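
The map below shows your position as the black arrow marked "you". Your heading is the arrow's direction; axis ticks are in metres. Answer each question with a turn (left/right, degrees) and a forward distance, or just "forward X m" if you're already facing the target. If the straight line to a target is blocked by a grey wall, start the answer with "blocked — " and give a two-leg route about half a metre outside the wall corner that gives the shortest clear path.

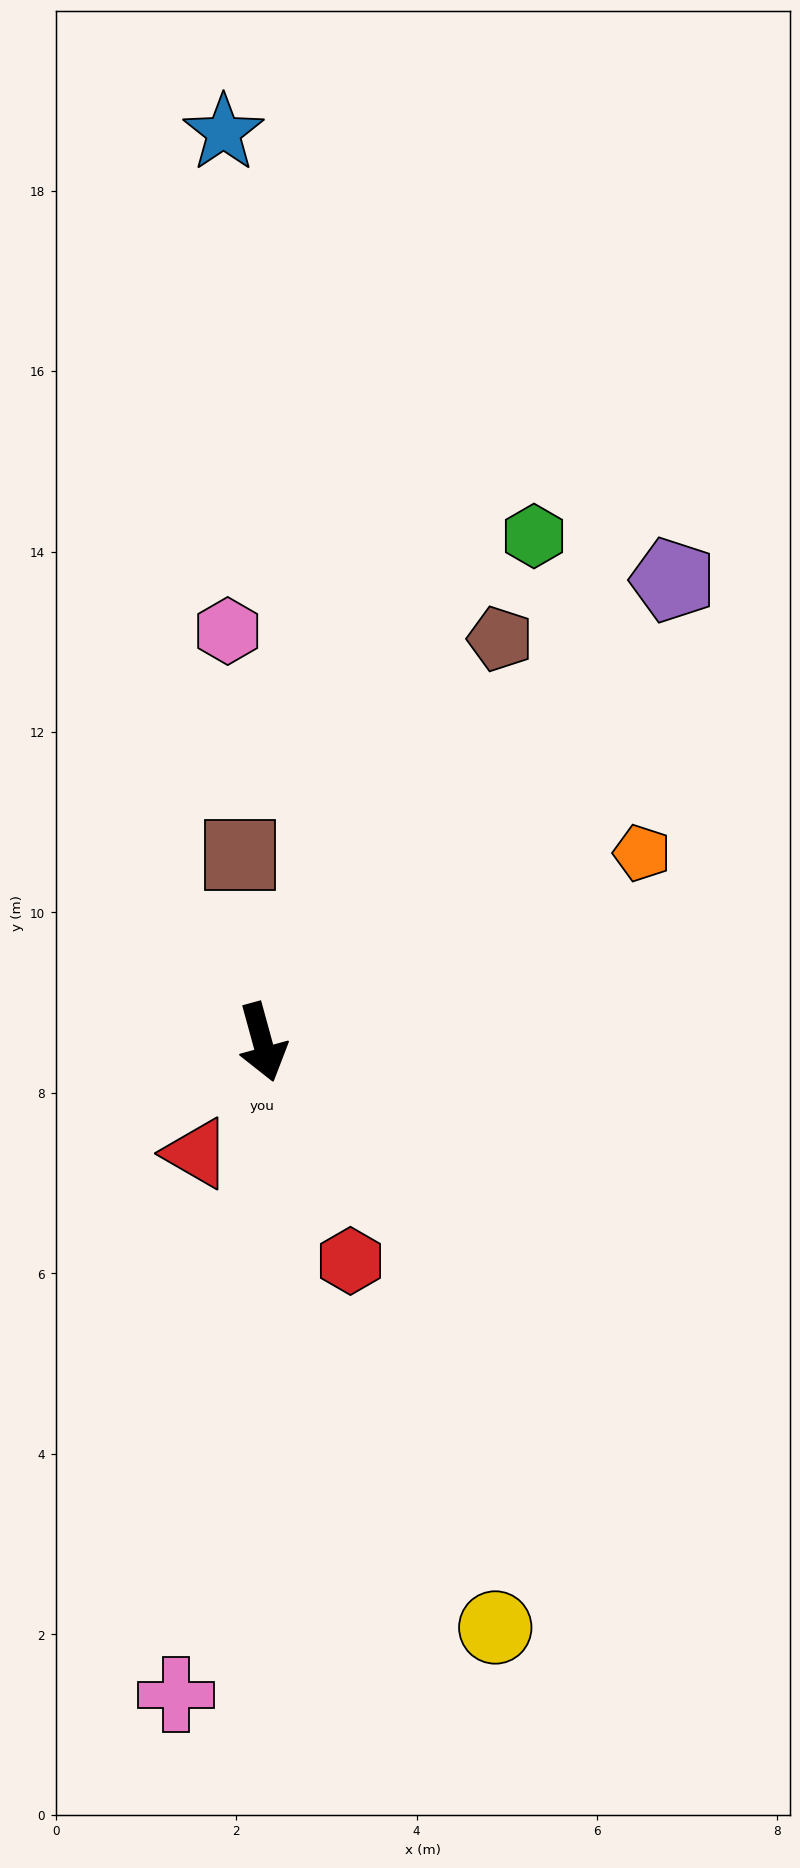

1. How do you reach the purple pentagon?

turn left 123°, forward 6.9 m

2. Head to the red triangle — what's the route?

turn right 46°, forward 1.4 m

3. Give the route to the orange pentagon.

turn left 101°, forward 4.7 m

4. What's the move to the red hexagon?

turn left 7°, forward 2.6 m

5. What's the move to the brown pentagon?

turn left 134°, forward 5.2 m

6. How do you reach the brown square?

turn left 171°, forward 2.1 m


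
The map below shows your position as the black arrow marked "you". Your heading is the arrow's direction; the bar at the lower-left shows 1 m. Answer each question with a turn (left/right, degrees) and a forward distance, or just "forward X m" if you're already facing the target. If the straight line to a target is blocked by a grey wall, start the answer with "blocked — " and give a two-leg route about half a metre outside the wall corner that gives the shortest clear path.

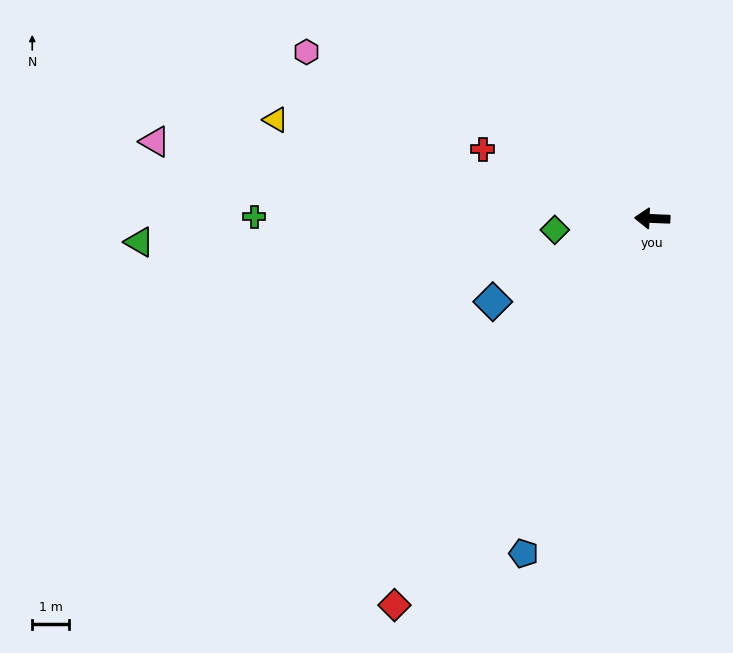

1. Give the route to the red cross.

turn right 20°, forward 4.9 m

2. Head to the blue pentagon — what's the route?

turn left 71°, forward 9.6 m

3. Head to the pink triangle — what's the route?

turn right 6°, forward 13.5 m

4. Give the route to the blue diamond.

turn left 30°, forward 4.8 m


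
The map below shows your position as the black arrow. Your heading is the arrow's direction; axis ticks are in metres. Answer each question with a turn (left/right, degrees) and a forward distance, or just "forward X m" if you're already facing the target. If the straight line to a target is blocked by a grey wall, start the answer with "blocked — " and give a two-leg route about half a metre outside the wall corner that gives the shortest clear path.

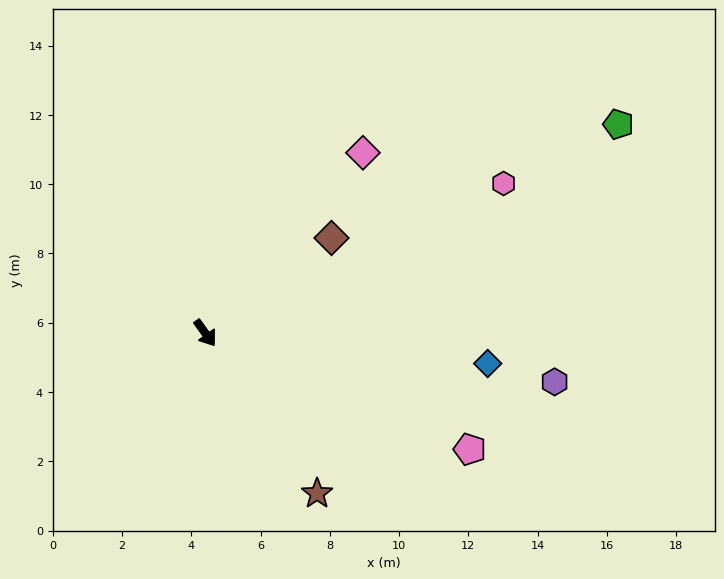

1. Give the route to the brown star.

forward 5.6 m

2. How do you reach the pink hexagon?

turn left 81°, forward 9.6 m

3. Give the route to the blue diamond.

turn left 48°, forward 8.2 m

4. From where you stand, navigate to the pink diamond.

turn left 103°, forward 6.9 m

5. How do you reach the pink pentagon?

turn left 31°, forward 8.3 m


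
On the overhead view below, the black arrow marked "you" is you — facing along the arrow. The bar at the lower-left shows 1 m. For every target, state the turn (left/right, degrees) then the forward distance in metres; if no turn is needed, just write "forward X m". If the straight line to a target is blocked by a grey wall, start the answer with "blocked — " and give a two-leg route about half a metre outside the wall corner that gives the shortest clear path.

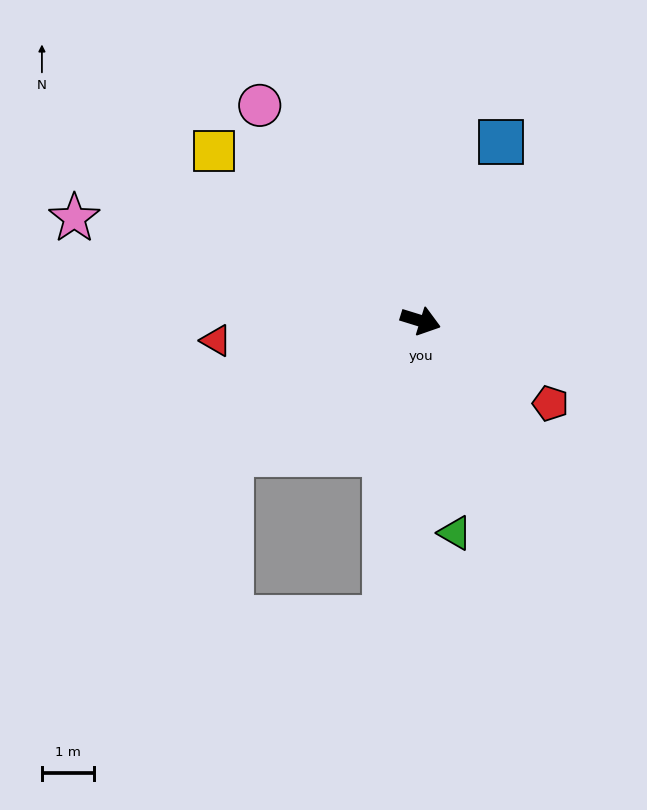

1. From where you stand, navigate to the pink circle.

turn left 144°, forward 5.2 m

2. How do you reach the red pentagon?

turn right 15°, forward 3.0 m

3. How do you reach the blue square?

turn left 83°, forward 3.8 m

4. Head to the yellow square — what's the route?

turn left 158°, forward 5.1 m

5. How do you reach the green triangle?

turn right 64°, forward 4.1 m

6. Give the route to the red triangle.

turn right 157°, forward 3.9 m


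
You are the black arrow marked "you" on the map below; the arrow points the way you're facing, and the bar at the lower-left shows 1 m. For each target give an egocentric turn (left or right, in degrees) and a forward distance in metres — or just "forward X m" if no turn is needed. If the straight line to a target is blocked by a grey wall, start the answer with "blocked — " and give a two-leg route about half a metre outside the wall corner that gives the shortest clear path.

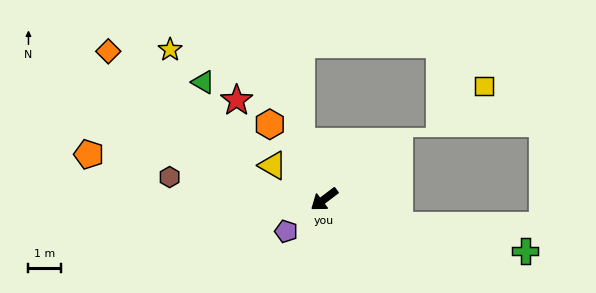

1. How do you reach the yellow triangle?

turn right 70°, forward 1.9 m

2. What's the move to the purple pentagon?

turn left 3°, forward 1.5 m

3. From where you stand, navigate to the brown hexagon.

turn right 45°, forward 4.8 m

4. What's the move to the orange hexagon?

turn right 91°, forward 2.8 m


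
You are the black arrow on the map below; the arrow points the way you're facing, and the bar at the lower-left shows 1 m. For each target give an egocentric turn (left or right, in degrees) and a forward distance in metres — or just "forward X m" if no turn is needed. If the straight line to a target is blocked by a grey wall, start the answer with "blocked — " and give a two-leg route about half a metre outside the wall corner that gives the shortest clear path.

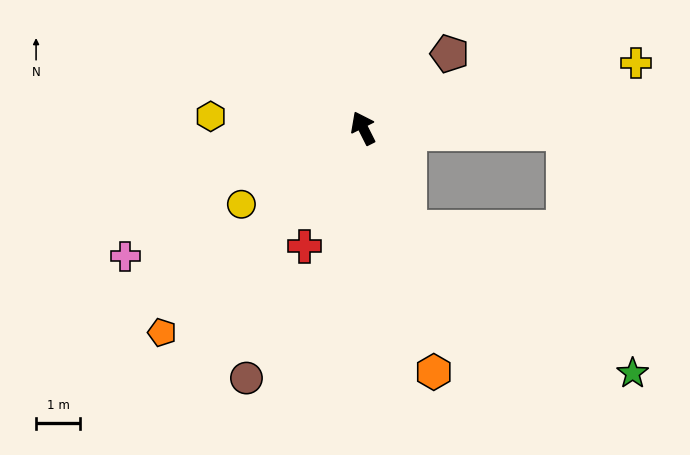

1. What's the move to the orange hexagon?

turn left 169°, forward 5.7 m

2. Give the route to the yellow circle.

turn left 95°, forward 3.2 m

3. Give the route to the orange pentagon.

turn left 109°, forward 6.5 m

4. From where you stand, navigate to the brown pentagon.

turn right 76°, forward 2.6 m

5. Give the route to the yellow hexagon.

turn left 59°, forward 3.5 m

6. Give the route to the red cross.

turn left 127°, forward 3.0 m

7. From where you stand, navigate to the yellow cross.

turn right 103°, forward 6.4 m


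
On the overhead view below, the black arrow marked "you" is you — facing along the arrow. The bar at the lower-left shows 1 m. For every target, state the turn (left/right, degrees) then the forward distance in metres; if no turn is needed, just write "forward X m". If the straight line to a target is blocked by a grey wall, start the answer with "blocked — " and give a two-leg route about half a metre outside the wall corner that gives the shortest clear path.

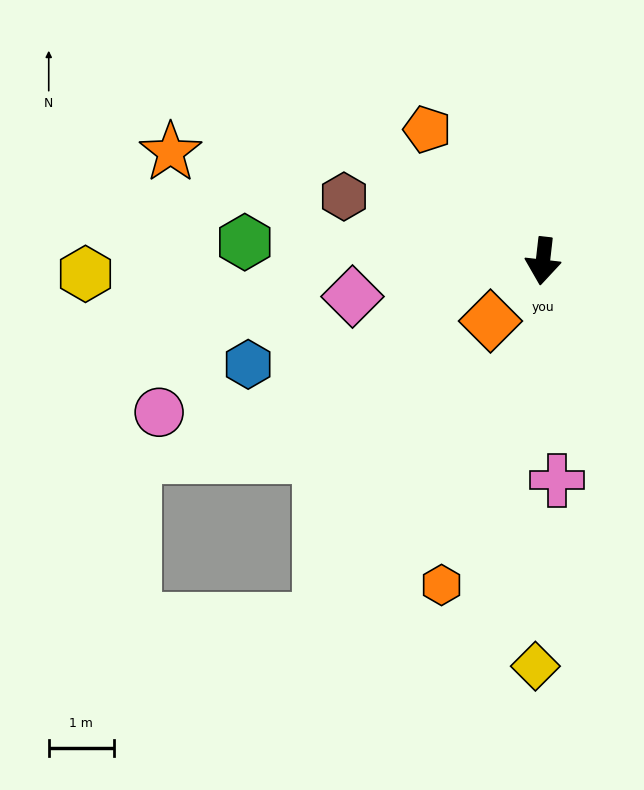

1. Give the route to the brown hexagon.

turn right 101°, forward 3.2 m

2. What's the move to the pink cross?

turn left 10°, forward 3.4 m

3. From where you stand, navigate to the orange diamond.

turn right 35°, forward 1.2 m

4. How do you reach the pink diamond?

turn right 73°, forward 3.0 m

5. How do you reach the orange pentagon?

turn right 132°, forward 2.7 m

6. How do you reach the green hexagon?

turn right 87°, forward 4.6 m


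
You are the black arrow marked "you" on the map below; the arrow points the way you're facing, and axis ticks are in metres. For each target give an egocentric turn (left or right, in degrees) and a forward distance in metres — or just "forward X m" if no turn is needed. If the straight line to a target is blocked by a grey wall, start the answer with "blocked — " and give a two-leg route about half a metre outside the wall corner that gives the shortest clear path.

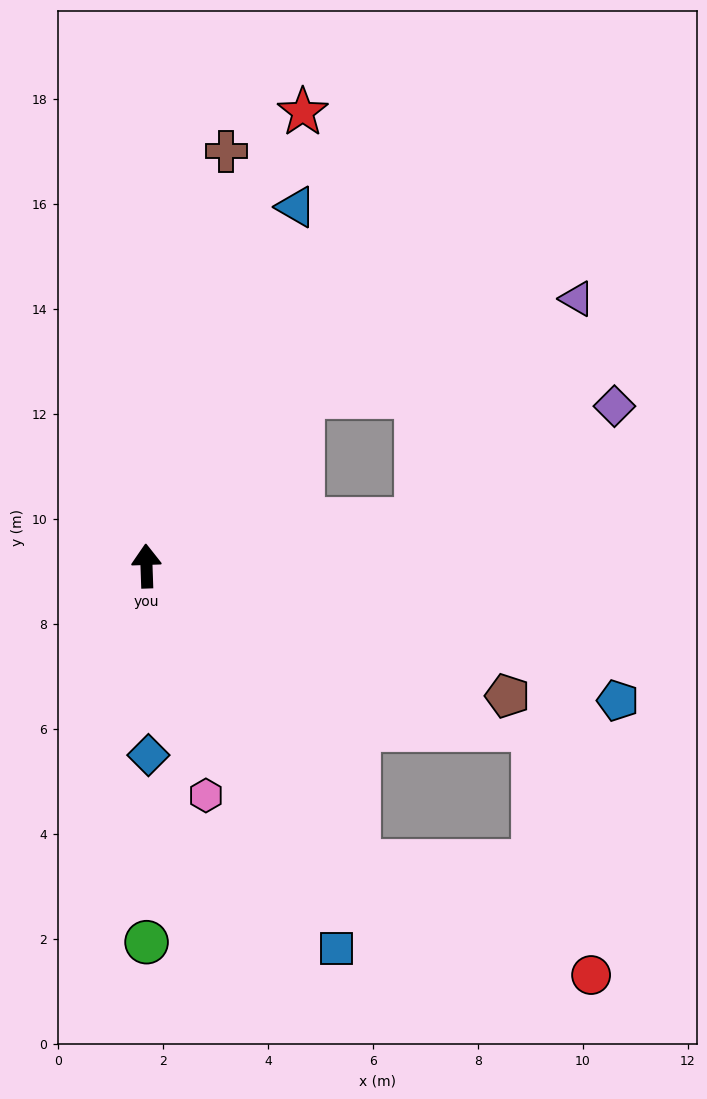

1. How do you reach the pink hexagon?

turn right 167°, forward 4.5 m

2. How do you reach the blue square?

turn right 156°, forward 8.1 m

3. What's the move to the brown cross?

turn right 13°, forward 8.0 m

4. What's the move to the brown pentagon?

turn right 112°, forward 7.3 m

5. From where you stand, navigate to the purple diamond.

blocked — turn right 82°, forward 5.2 m, then turn left 20°, forward 4.3 m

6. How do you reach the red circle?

blocked — turn right 146°, forward 6.9 m, then turn left 28°, forward 4.9 m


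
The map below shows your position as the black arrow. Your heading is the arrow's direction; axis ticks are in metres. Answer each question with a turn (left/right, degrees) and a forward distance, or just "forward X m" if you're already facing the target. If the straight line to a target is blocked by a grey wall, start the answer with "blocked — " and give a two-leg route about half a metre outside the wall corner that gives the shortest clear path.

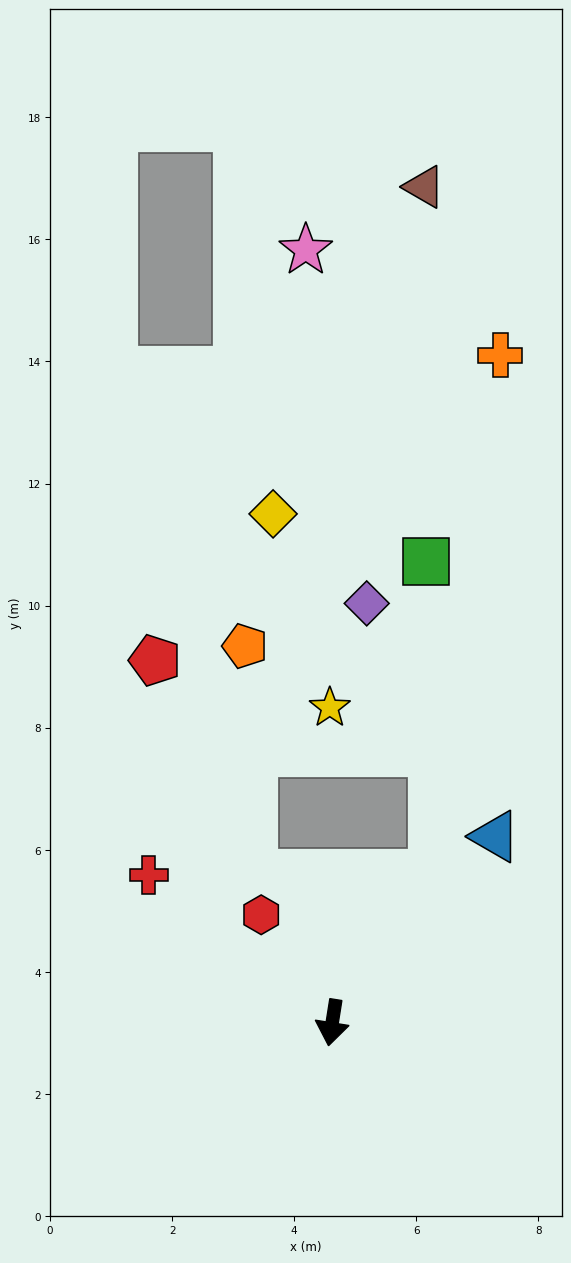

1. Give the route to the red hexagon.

turn right 138°, forward 2.1 m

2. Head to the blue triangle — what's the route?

turn left 148°, forward 4.1 m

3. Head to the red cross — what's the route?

turn right 120°, forward 3.9 m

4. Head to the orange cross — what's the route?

blocked — turn left 154°, forward 2.9 m, then turn left 28°, forward 8.6 m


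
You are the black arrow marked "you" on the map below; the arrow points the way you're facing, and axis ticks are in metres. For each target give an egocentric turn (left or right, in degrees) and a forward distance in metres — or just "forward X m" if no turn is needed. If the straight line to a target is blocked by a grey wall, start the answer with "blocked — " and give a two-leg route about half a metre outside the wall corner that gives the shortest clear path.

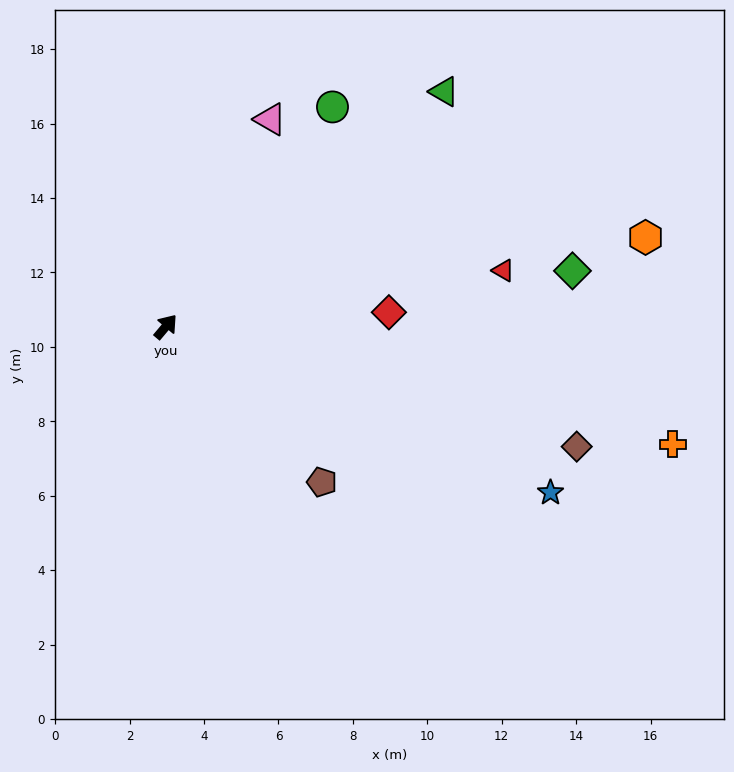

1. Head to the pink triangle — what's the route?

turn left 13°, forward 6.2 m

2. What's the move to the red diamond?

turn right 46°, forward 6.0 m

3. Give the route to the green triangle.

turn right 10°, forward 9.8 m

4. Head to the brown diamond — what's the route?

turn right 66°, forward 11.5 m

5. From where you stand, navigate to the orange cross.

turn right 63°, forward 14.0 m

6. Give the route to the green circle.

turn left 3°, forward 7.4 m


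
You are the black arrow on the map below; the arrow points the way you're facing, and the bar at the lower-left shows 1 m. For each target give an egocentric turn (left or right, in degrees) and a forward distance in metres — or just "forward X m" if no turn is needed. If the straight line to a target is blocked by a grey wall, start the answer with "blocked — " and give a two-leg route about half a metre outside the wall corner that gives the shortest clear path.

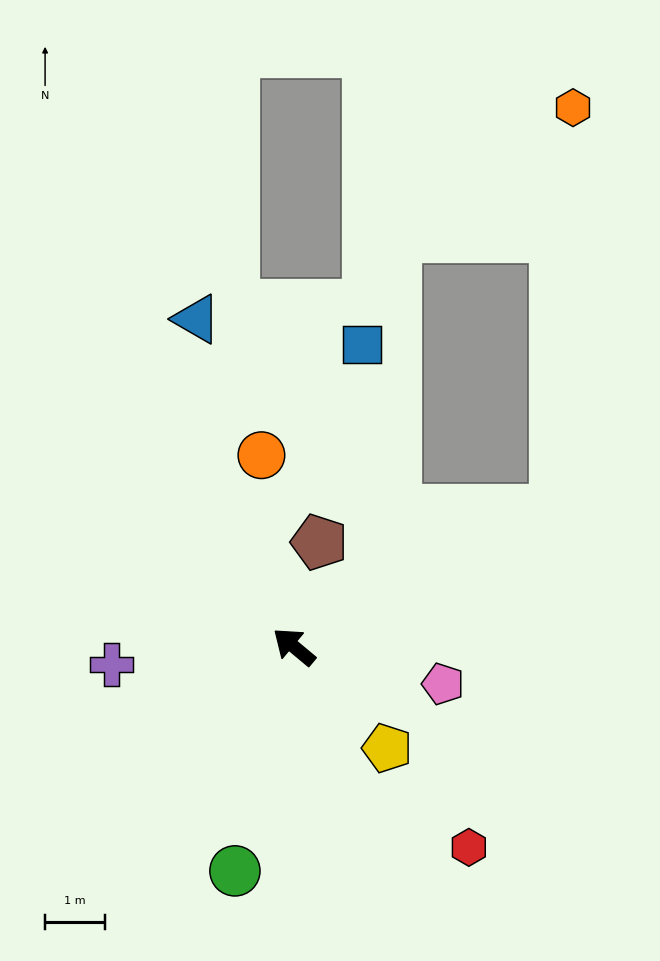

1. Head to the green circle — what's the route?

turn left 115°, forward 3.8 m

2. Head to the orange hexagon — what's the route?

blocked — turn right 113°, forward 4.9 m, then turn left 60°, forward 6.7 m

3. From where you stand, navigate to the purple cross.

turn left 45°, forward 3.0 m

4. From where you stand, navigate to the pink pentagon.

turn right 154°, forward 2.6 m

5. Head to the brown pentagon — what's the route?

turn right 64°, forward 1.8 m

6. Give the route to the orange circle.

turn right 41°, forward 3.2 m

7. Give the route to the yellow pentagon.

turn left 172°, forward 2.3 m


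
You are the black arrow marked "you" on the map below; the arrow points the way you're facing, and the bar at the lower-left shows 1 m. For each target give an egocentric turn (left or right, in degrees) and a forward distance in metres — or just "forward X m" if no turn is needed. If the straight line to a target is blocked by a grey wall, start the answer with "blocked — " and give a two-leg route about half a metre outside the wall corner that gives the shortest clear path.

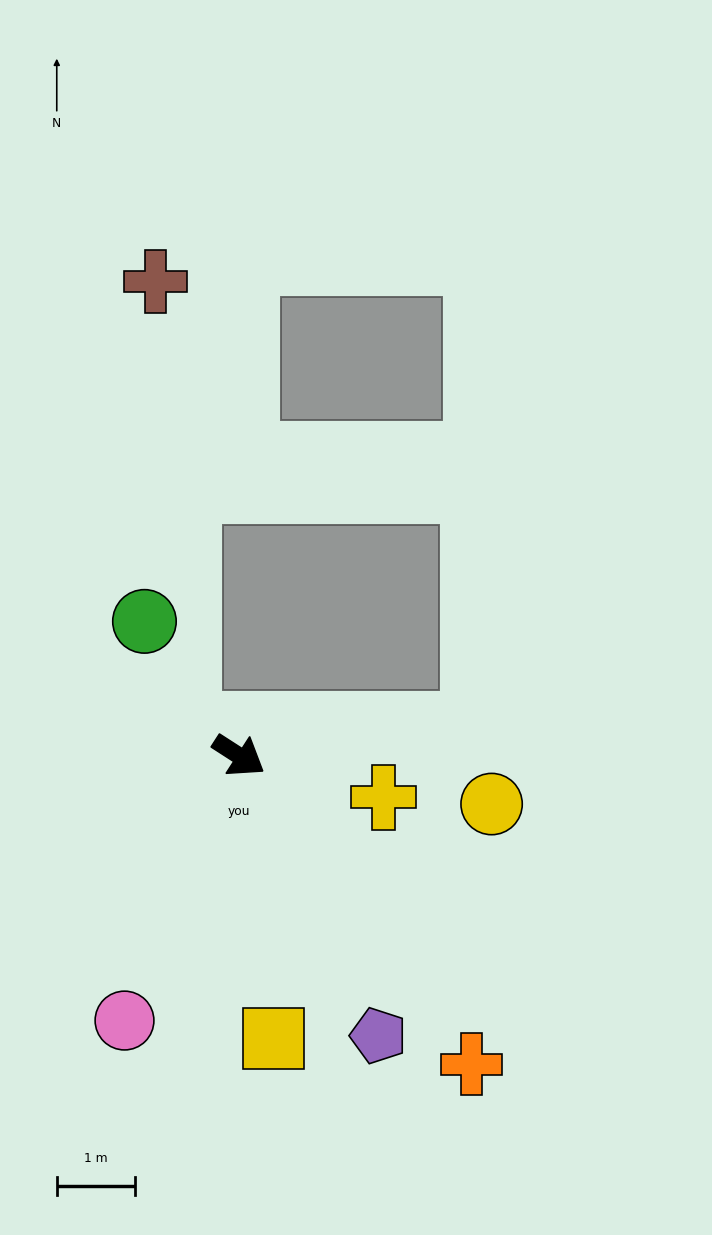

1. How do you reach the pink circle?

turn right 81°, forward 3.7 m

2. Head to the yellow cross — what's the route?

turn left 17°, forward 1.9 m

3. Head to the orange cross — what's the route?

turn right 20°, forward 4.9 m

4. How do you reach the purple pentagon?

turn right 31°, forward 4.0 m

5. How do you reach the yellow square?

turn right 50°, forward 3.6 m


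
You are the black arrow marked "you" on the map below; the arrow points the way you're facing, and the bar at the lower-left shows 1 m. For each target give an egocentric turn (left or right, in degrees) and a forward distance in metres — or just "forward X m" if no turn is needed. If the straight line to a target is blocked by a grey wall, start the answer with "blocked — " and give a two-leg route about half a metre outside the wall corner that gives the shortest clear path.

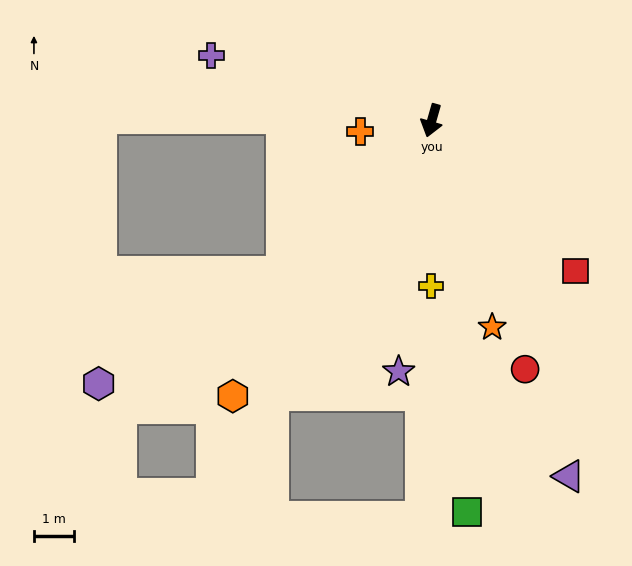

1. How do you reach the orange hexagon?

turn right 20°, forward 8.5 m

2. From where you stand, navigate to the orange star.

turn left 32°, forward 5.4 m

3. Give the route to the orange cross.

turn right 65°, forward 1.8 m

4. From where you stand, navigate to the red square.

turn left 60°, forward 5.2 m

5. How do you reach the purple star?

turn left 8°, forward 6.3 m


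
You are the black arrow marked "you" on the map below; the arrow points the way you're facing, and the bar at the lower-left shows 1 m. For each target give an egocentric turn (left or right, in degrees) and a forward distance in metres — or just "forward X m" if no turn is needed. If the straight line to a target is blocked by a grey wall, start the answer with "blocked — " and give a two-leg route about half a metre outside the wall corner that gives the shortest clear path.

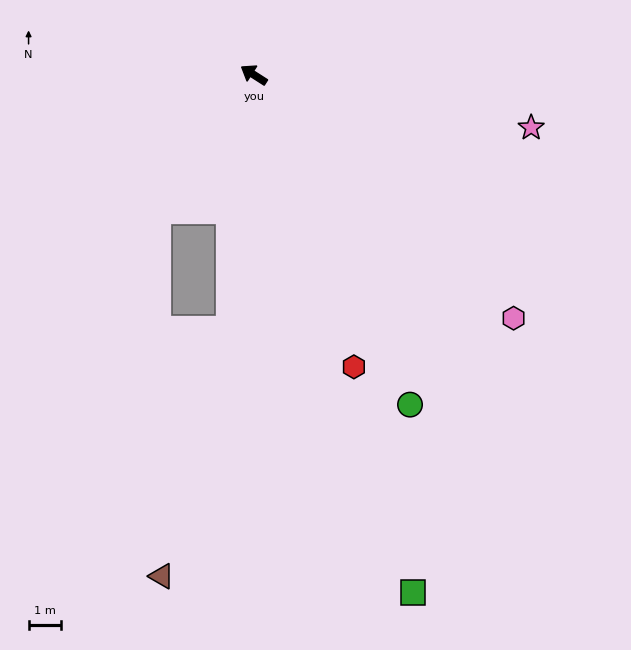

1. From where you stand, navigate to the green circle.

turn left 148°, forward 11.3 m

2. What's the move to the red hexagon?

turn left 142°, forward 9.5 m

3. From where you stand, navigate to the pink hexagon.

turn left 169°, forward 11.0 m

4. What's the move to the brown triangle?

blocked — turn left 117°, forward 7.9 m, then turn right 10°, forward 7.9 m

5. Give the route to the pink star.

turn right 158°, forward 8.7 m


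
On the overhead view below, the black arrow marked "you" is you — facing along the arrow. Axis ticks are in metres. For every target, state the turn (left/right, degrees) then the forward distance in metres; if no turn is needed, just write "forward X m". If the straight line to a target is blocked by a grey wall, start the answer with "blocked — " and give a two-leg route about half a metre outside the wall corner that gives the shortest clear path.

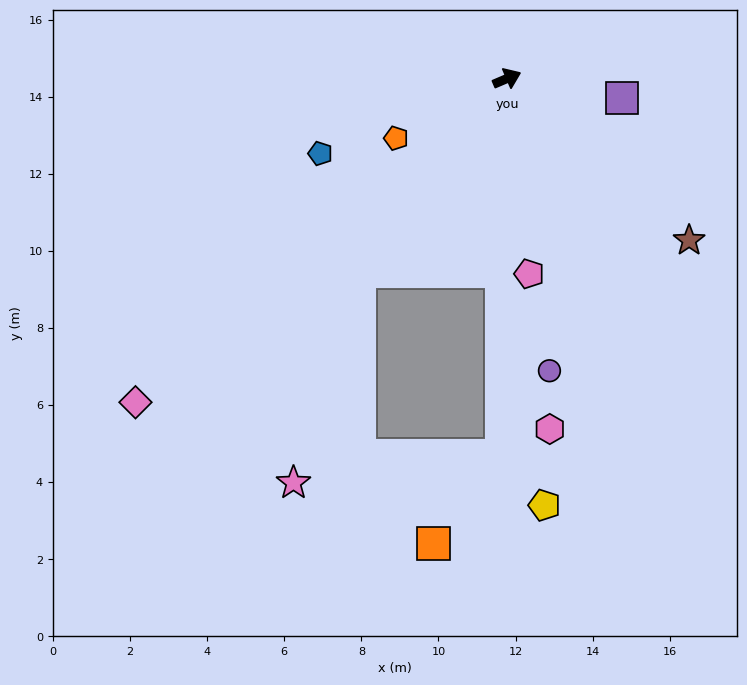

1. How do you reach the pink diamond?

turn right 162°, forward 12.8 m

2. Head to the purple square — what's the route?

turn right 33°, forward 3.0 m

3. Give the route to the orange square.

blocked — turn right 114°, forward 9.8 m, then turn right 37°, forward 2.9 m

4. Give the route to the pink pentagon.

turn right 107°, forward 5.1 m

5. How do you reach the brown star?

turn right 65°, forward 6.3 m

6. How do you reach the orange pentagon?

turn right 175°, forward 3.3 m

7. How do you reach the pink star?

blocked — turn right 150°, forward 6.3 m, then turn left 19°, forward 5.7 m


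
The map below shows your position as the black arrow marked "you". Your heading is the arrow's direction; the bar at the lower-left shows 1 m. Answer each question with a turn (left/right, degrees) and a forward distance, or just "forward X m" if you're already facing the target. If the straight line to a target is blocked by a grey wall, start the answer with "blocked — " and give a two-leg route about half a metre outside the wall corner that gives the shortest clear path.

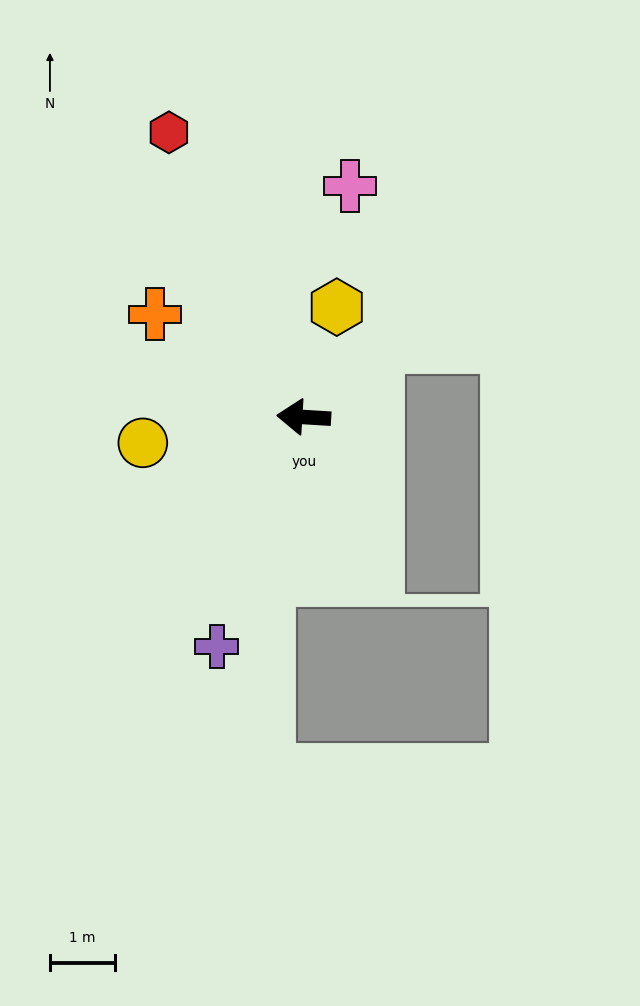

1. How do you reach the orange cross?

turn right 31°, forward 2.8 m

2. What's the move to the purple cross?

turn left 73°, forward 3.8 m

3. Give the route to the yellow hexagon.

turn right 103°, forward 1.8 m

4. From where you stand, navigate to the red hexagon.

turn right 61°, forward 4.8 m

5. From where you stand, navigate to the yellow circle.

turn left 13°, forward 2.5 m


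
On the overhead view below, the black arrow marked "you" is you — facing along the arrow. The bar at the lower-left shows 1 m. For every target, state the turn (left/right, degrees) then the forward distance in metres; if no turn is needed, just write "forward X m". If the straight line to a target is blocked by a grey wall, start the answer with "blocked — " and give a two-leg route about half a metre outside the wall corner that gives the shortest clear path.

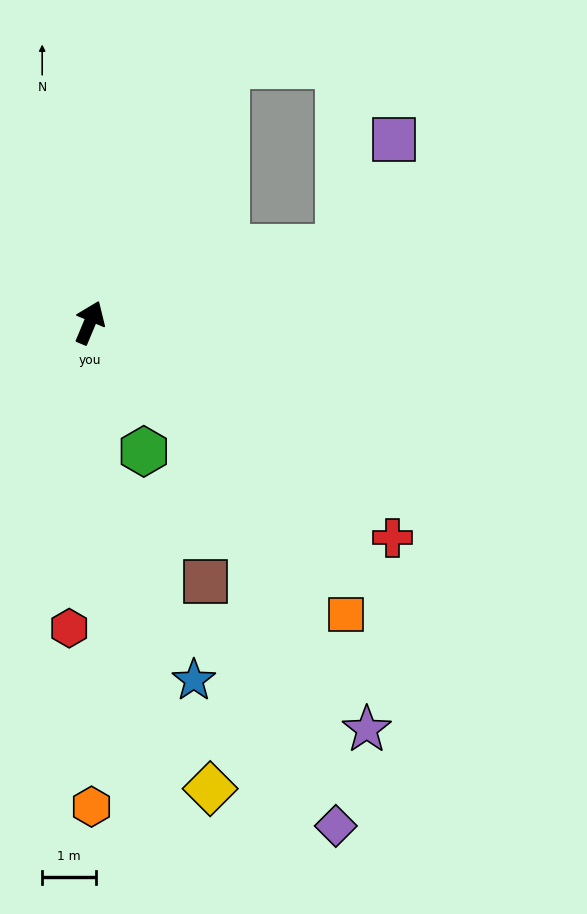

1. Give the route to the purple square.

blocked — turn right 51°, forward 4.8 m, then turn left 46°, forward 2.3 m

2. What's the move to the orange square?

turn right 116°, forward 7.2 m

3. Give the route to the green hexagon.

turn right 135°, forward 2.6 m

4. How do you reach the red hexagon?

turn right 161°, forward 5.7 m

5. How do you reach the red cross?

turn right 103°, forward 6.9 m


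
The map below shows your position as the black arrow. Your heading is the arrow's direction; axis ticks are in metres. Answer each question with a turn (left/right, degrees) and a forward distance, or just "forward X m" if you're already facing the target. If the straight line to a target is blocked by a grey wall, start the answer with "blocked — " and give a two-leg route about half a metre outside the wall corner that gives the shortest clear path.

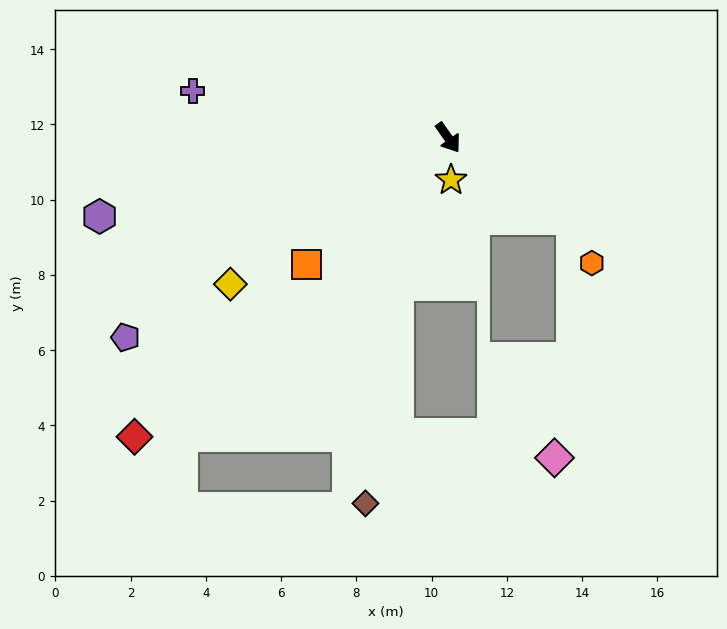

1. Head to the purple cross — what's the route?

turn right 135°, forward 6.9 m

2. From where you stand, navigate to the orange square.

turn right 83°, forward 5.1 m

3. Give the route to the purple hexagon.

turn right 112°, forward 9.5 m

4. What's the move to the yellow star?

turn right 31°, forward 1.1 m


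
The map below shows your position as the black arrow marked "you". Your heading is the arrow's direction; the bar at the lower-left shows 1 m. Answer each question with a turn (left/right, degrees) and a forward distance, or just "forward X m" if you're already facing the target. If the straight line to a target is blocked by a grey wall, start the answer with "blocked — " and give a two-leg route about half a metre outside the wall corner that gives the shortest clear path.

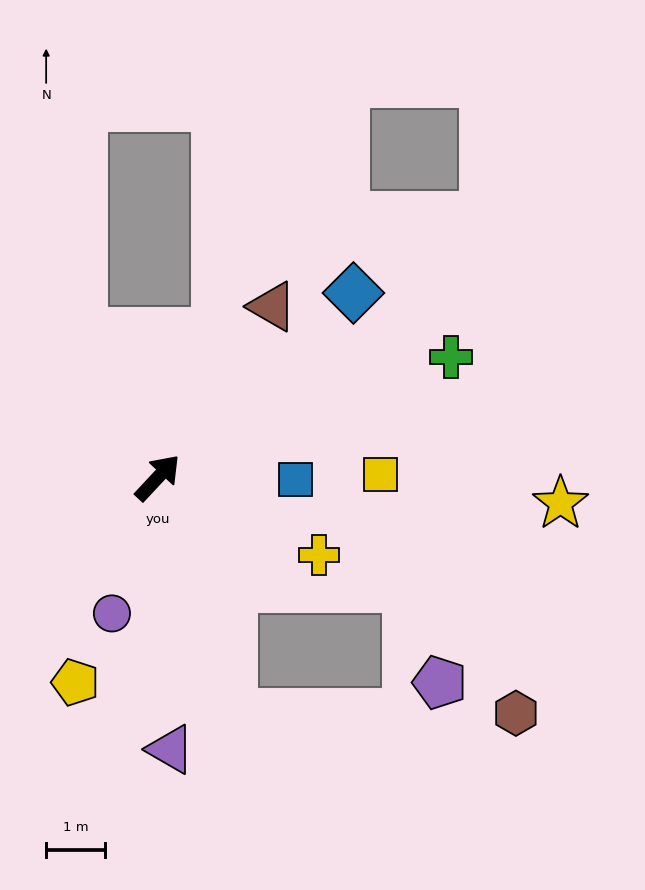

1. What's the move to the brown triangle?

turn left 9°, forward 3.5 m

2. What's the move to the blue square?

turn right 48°, forward 2.3 m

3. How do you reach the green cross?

turn right 25°, forward 5.4 m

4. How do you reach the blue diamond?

turn right 4°, forward 4.5 m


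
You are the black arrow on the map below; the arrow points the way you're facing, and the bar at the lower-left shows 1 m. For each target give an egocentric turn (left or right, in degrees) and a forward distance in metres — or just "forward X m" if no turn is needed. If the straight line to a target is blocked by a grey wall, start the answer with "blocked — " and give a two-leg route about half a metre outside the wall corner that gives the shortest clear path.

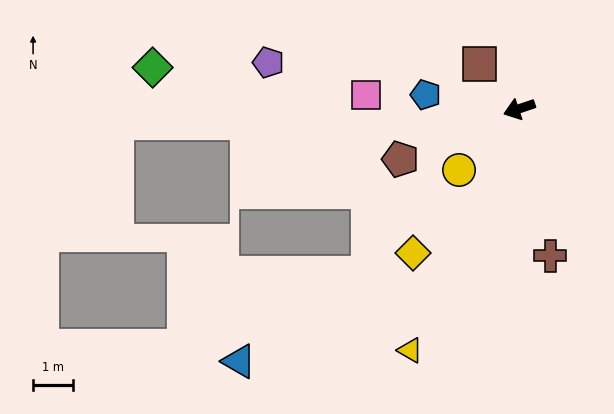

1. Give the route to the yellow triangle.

turn left 47°, forward 6.7 m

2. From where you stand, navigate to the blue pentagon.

turn right 27°, forward 2.4 m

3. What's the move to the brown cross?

turn left 83°, forward 3.8 m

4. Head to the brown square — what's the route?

turn right 67°, forward 1.5 m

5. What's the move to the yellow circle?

turn left 27°, forward 2.2 m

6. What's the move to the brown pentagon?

turn left 4°, forward 3.3 m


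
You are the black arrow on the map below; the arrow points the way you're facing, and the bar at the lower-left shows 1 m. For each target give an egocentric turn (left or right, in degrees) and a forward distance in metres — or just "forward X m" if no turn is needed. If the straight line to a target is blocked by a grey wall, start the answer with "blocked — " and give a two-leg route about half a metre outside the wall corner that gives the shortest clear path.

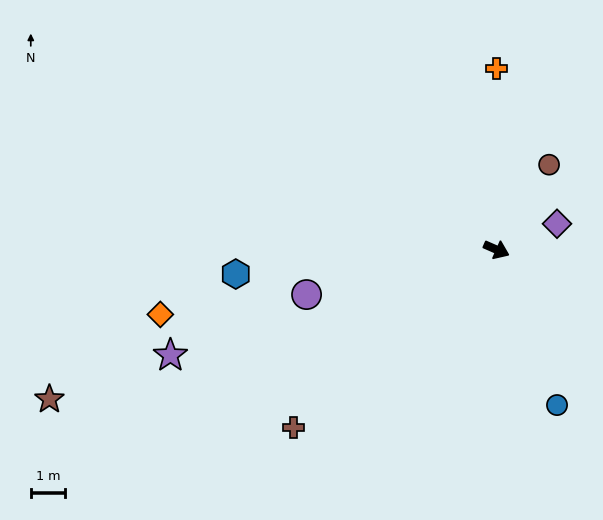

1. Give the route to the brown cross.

turn right 115°, forward 7.9 m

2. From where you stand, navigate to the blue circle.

turn right 45°, forward 4.9 m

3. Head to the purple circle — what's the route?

turn right 143°, forward 5.7 m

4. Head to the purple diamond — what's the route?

turn left 47°, forward 1.9 m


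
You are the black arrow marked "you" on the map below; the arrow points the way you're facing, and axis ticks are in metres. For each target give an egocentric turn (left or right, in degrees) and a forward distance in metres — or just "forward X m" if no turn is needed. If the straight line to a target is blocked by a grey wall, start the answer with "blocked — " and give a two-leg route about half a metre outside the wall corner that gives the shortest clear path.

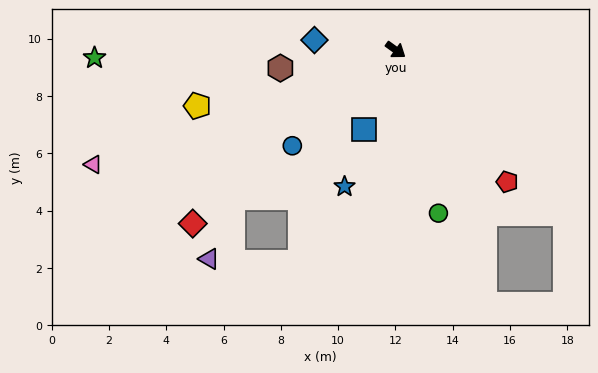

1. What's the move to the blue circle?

turn right 101°, forward 4.9 m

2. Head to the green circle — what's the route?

turn right 39°, forward 5.9 m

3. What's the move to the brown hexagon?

turn right 135°, forward 4.1 m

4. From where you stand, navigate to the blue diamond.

turn right 151°, forward 2.9 m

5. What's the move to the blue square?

turn right 76°, forward 3.0 m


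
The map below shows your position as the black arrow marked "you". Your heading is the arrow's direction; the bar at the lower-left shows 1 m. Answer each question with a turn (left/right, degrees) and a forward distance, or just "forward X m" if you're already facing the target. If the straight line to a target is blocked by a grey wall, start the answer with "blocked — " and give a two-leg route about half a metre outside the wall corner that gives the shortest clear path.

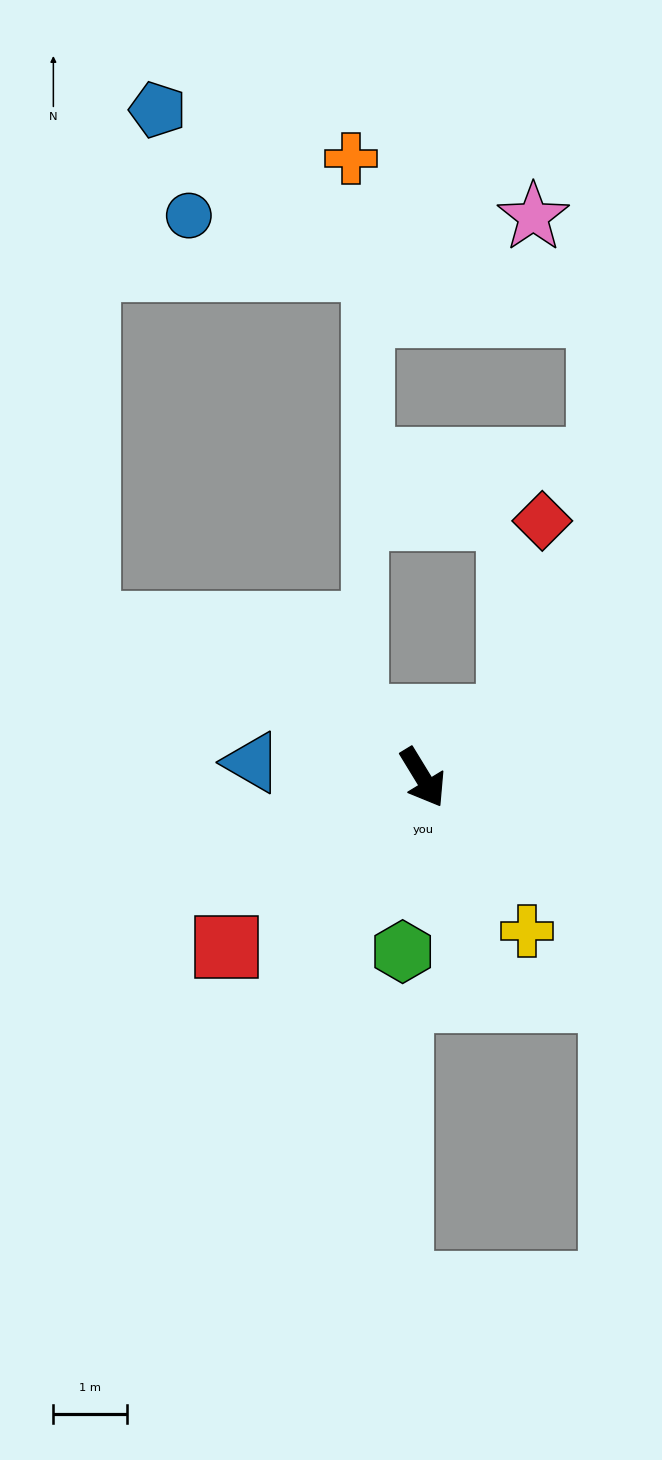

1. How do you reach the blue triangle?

turn right 126°, forward 2.3 m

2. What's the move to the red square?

turn right 81°, forward 3.5 m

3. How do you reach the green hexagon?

turn right 38°, forward 2.4 m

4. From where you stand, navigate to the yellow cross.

turn left 3°, forward 2.5 m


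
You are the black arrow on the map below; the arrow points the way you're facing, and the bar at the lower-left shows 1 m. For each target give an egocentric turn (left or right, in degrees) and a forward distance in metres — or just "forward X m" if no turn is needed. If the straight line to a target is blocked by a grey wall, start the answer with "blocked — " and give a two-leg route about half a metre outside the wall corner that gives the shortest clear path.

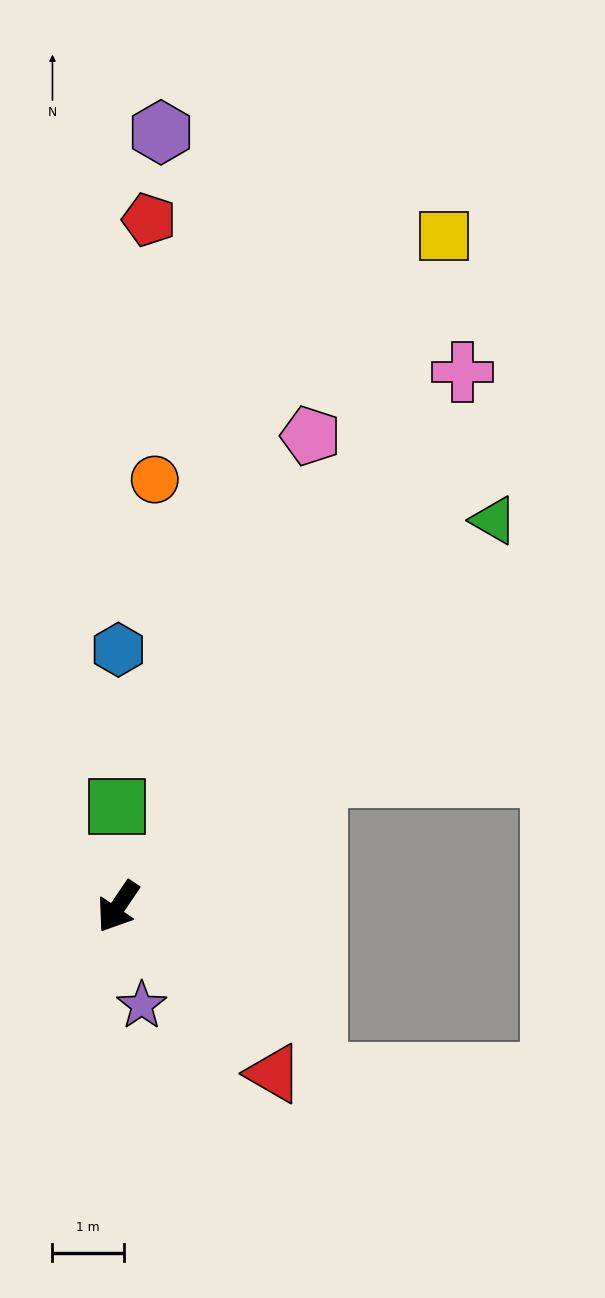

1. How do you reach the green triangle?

turn left 170°, forward 7.6 m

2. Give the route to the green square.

turn right 145°, forward 1.4 m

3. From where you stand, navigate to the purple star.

turn left 48°, forward 1.4 m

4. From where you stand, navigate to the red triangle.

turn left 77°, forward 3.2 m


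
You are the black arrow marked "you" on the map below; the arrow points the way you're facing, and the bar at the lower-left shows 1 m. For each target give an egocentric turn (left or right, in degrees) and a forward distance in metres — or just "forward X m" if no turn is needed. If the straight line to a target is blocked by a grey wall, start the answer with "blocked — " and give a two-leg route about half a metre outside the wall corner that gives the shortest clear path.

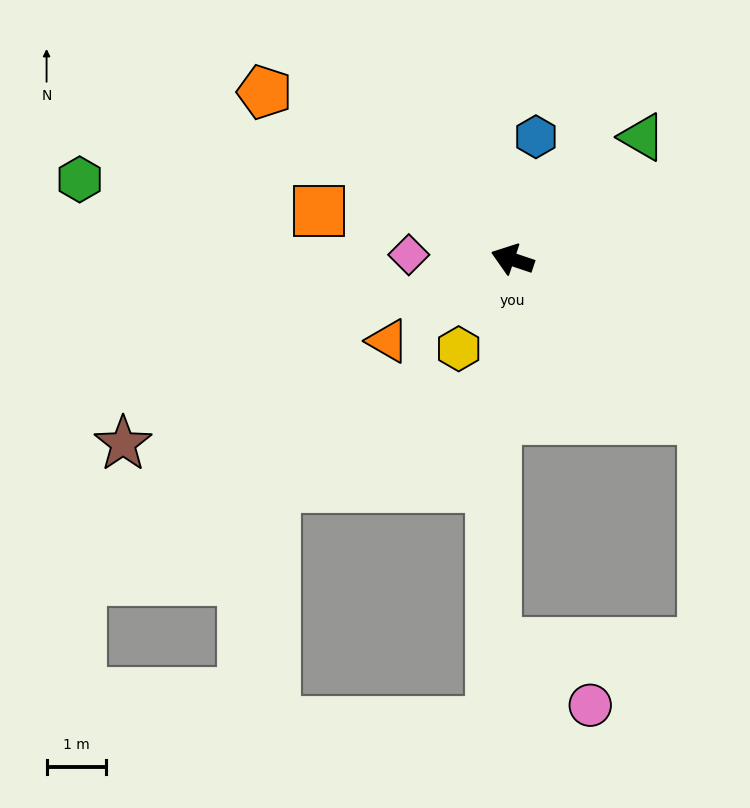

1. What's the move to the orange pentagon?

turn right 15°, forward 5.1 m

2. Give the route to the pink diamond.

turn left 16°, forward 1.8 m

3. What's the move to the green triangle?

turn right 118°, forward 3.0 m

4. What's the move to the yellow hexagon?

turn left 78°, forward 1.8 m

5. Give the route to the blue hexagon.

turn right 82°, forward 2.1 m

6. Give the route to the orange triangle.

turn left 52°, forward 2.5 m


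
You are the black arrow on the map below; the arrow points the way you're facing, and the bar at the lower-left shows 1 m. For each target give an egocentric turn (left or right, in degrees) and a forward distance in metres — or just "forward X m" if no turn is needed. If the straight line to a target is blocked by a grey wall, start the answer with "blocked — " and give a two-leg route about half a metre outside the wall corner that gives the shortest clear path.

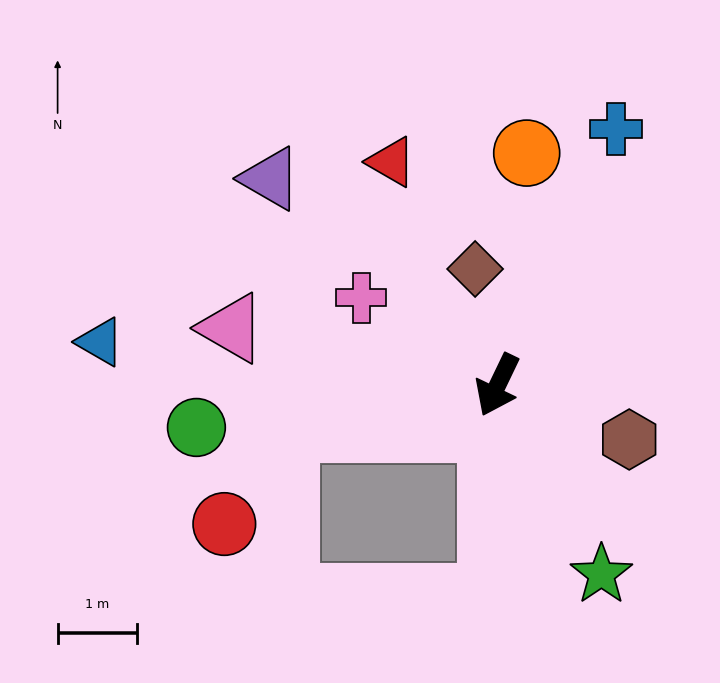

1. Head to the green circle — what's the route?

turn right 56°, forward 3.8 m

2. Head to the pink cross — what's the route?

turn right 97°, forward 2.0 m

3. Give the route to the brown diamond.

turn right 143°, forward 1.5 m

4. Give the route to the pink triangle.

turn right 76°, forward 3.4 m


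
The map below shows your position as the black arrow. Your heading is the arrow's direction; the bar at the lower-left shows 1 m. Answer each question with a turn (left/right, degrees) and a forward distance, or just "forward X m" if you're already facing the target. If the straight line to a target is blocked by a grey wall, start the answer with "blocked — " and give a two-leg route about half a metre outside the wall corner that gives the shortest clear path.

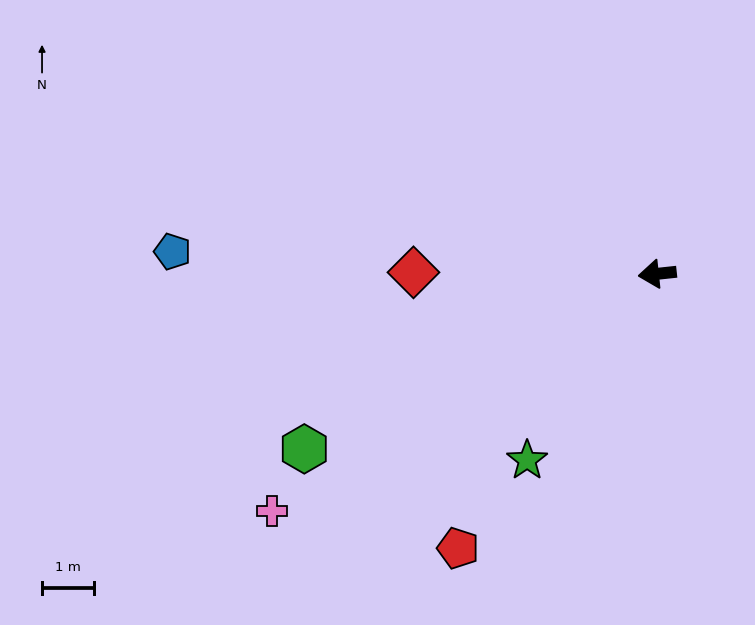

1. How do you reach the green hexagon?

turn left 20°, forward 7.6 m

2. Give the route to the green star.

turn left 49°, forward 4.4 m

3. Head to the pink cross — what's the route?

turn left 26°, forward 8.7 m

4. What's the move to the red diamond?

turn right 6°, forward 4.7 m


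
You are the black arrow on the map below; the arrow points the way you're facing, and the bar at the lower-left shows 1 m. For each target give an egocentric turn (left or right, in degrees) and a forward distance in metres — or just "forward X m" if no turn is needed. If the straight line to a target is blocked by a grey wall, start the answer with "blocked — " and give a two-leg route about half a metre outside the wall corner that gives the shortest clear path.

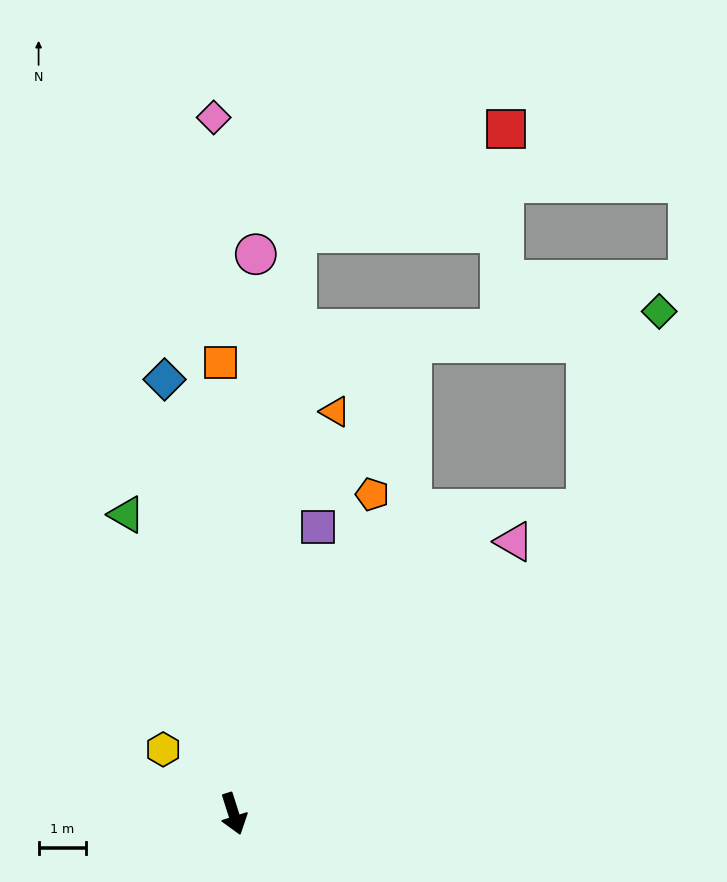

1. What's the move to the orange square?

turn left 164°, forward 9.5 m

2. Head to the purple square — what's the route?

turn left 146°, forward 6.3 m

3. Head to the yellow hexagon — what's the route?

turn right 150°, forward 2.0 m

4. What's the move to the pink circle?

turn left 160°, forward 11.8 m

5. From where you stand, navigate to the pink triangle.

turn left 116°, forward 8.2 m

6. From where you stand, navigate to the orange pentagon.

turn left 139°, forward 7.3 m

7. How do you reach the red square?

blocked — turn left 156°, forward 12.3 m, then turn right 57°, forward 4.9 m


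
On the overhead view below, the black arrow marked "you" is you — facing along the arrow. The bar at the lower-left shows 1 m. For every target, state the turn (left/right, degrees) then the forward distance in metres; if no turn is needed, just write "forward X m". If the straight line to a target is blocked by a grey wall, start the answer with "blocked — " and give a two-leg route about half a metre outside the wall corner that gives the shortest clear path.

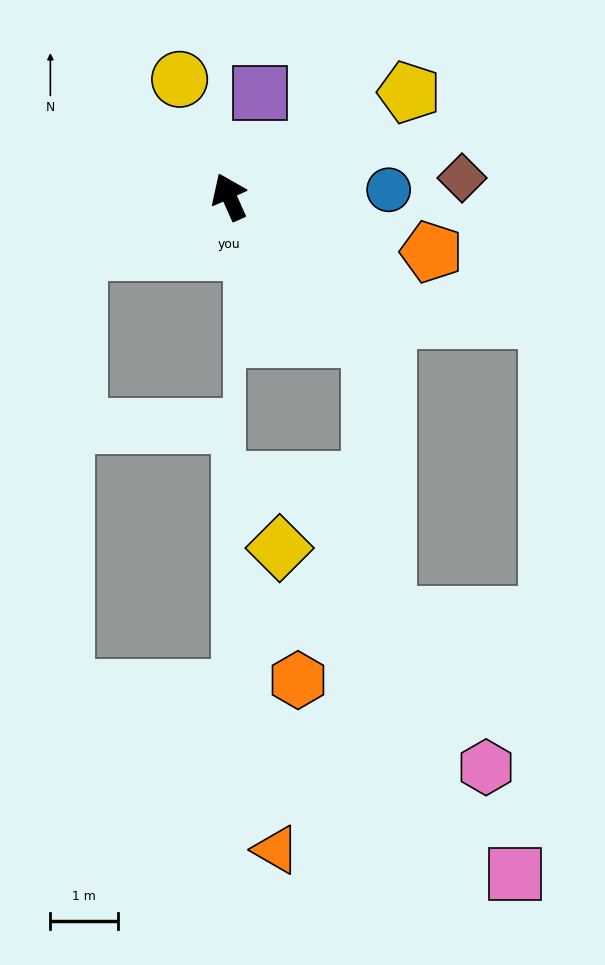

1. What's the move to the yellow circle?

forward 1.9 m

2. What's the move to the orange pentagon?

turn right 129°, forward 3.1 m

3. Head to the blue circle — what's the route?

turn right 112°, forward 2.4 m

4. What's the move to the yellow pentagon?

turn right 84°, forward 3.1 m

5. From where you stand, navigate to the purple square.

turn right 40°, forward 1.6 m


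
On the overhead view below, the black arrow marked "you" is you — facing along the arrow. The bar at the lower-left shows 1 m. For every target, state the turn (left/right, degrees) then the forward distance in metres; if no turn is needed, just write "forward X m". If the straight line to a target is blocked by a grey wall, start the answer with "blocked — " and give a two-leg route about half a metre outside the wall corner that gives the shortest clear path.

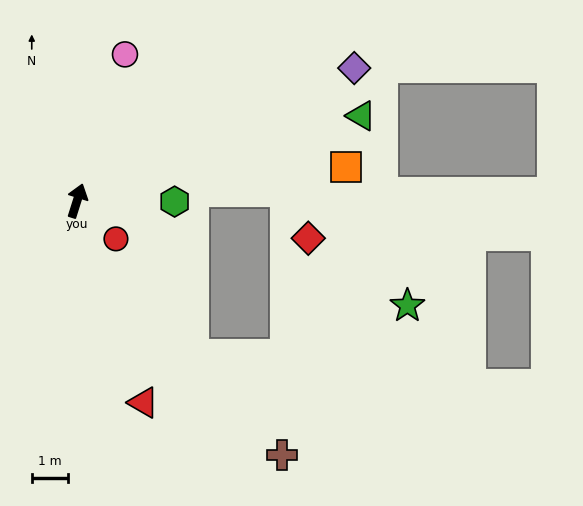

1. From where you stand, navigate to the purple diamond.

turn right 47°, forward 8.4 m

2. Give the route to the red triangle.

turn right 144°, forward 5.8 m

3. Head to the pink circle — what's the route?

forward 4.2 m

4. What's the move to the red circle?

turn right 117°, forward 1.5 m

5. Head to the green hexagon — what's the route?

turn right 73°, forward 2.7 m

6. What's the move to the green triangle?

turn right 56°, forward 8.1 m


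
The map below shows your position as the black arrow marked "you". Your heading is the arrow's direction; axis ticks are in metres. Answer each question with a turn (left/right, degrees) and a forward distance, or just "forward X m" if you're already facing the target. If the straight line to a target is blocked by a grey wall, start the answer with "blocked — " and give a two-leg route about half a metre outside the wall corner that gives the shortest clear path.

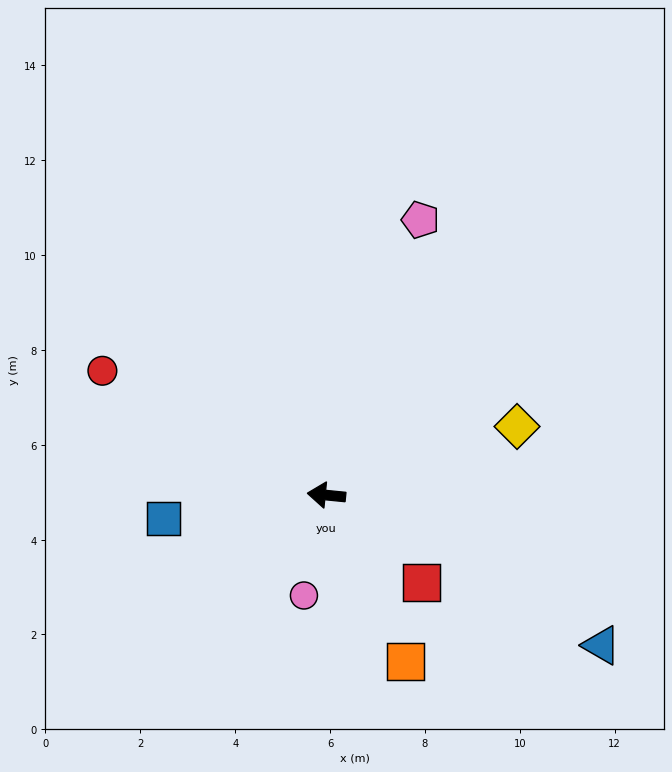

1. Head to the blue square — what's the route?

turn left 14°, forward 3.5 m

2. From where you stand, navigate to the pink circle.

turn left 83°, forward 2.2 m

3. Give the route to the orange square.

turn left 121°, forward 3.9 m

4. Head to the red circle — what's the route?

turn right 23°, forward 5.4 m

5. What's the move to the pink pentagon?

turn right 103°, forward 6.1 m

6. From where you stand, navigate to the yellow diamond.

turn right 155°, forward 4.3 m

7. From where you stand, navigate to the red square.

turn left 143°, forward 2.7 m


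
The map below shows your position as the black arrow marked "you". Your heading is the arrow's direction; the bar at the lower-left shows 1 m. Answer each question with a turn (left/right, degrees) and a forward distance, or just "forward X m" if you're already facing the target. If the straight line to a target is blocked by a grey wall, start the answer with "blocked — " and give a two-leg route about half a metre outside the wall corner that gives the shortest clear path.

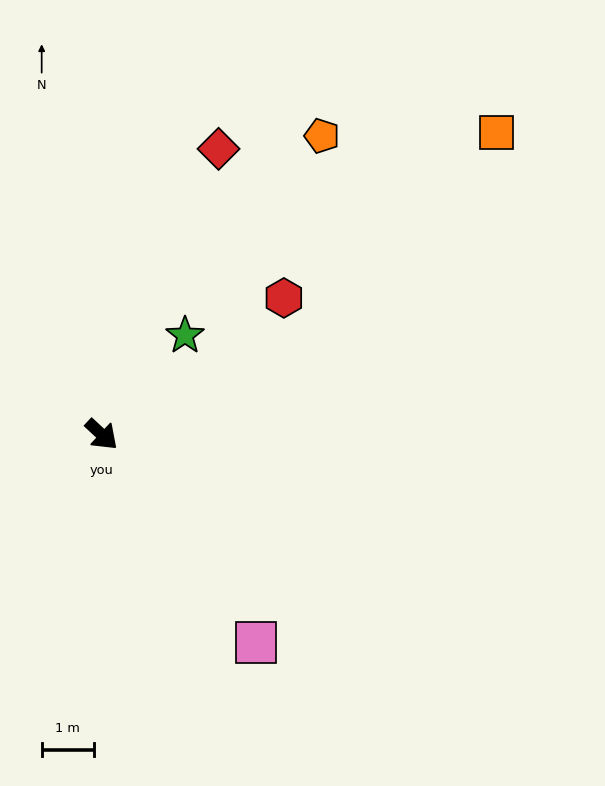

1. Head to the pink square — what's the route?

turn right 11°, forward 5.0 m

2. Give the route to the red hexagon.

turn left 80°, forward 4.4 m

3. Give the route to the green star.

turn left 93°, forward 2.5 m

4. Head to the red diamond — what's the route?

turn left 111°, forward 5.9 m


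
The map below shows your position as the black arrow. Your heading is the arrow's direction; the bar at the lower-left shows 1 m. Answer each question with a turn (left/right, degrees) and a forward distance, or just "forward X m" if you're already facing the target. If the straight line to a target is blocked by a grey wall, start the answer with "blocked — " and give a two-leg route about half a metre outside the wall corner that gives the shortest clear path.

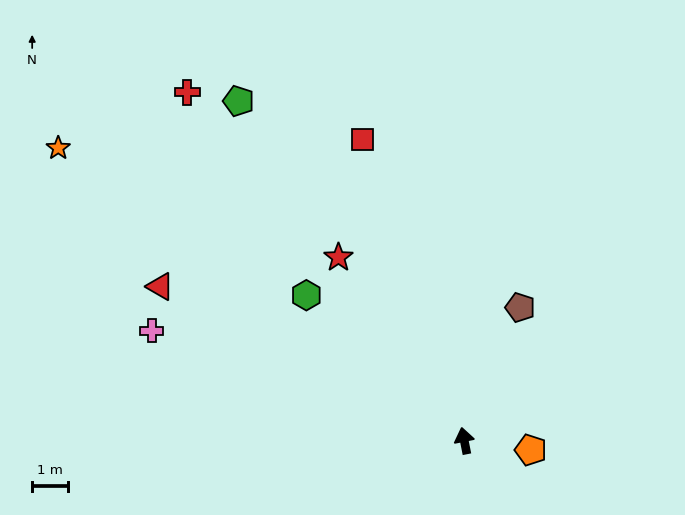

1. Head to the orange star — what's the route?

turn left 43°, forward 14.0 m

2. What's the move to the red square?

turn left 8°, forward 8.9 m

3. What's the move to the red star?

turn left 23°, forward 6.2 m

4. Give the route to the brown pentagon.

turn right 34°, forward 4.0 m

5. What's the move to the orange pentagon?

turn right 109°, forward 1.9 m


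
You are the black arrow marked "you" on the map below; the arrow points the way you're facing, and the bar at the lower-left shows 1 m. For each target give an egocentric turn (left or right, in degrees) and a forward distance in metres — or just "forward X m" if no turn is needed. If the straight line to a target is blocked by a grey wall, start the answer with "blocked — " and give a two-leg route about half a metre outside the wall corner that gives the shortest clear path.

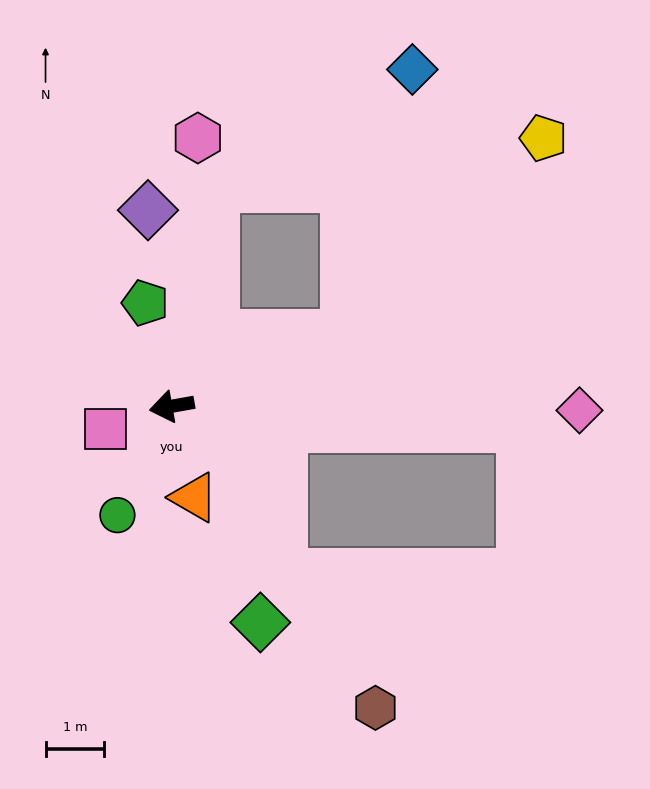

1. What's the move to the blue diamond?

blocked — turn right 111°, forward 3.8 m, then turn right 48°, forward 3.9 m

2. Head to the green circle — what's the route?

turn left 53°, forward 2.1 m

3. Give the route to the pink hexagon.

turn right 106°, forward 4.6 m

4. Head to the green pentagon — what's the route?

turn right 86°, forward 1.8 m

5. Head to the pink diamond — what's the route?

turn left 169°, forward 6.9 m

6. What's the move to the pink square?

turn left 9°, forward 1.2 m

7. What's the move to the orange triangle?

turn left 94°, forward 1.6 m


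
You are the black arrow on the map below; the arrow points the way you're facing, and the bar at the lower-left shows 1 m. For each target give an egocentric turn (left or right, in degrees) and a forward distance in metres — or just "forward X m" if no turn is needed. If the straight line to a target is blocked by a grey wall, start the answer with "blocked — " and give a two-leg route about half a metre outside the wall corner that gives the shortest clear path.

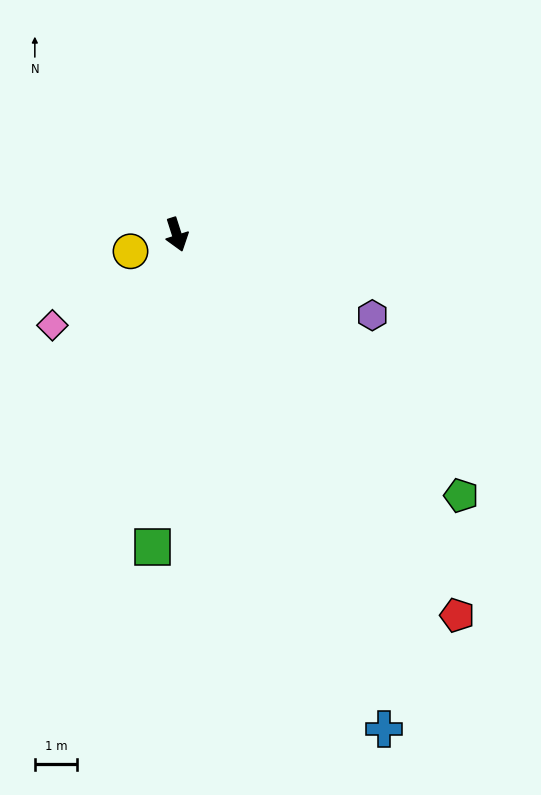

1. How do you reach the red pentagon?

turn left 19°, forward 11.1 m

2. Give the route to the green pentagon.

turn left 30°, forward 9.1 m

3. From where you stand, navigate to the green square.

turn right 22°, forward 7.4 m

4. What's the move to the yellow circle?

turn right 88°, forward 1.2 m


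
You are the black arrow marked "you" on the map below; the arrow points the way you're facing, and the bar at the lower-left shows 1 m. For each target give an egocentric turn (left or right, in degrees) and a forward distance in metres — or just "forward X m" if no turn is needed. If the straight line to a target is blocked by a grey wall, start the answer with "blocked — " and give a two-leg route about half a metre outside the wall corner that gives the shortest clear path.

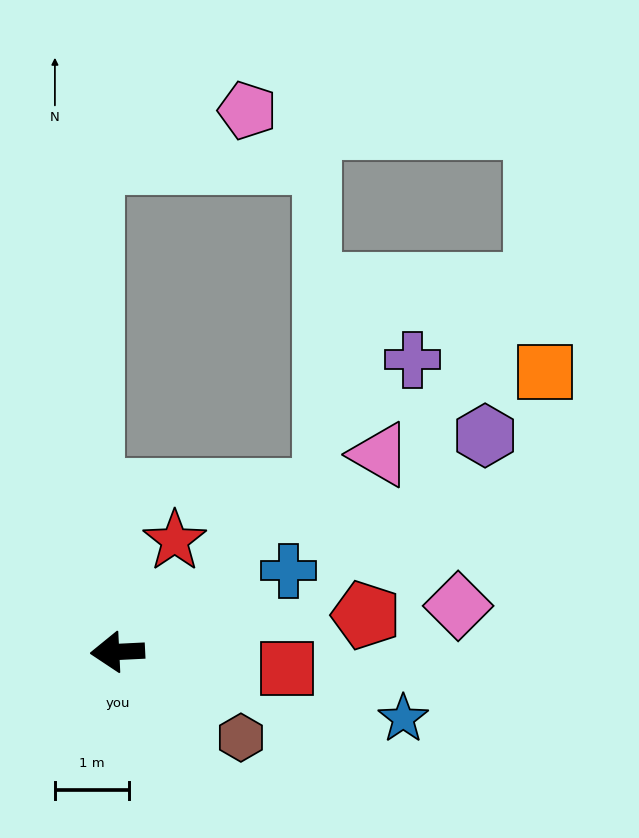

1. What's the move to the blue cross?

turn right 157°, forward 2.6 m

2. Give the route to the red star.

turn right 120°, forward 1.7 m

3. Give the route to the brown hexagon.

turn left 142°, forward 2.0 m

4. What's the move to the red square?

turn left 172°, forward 2.3 m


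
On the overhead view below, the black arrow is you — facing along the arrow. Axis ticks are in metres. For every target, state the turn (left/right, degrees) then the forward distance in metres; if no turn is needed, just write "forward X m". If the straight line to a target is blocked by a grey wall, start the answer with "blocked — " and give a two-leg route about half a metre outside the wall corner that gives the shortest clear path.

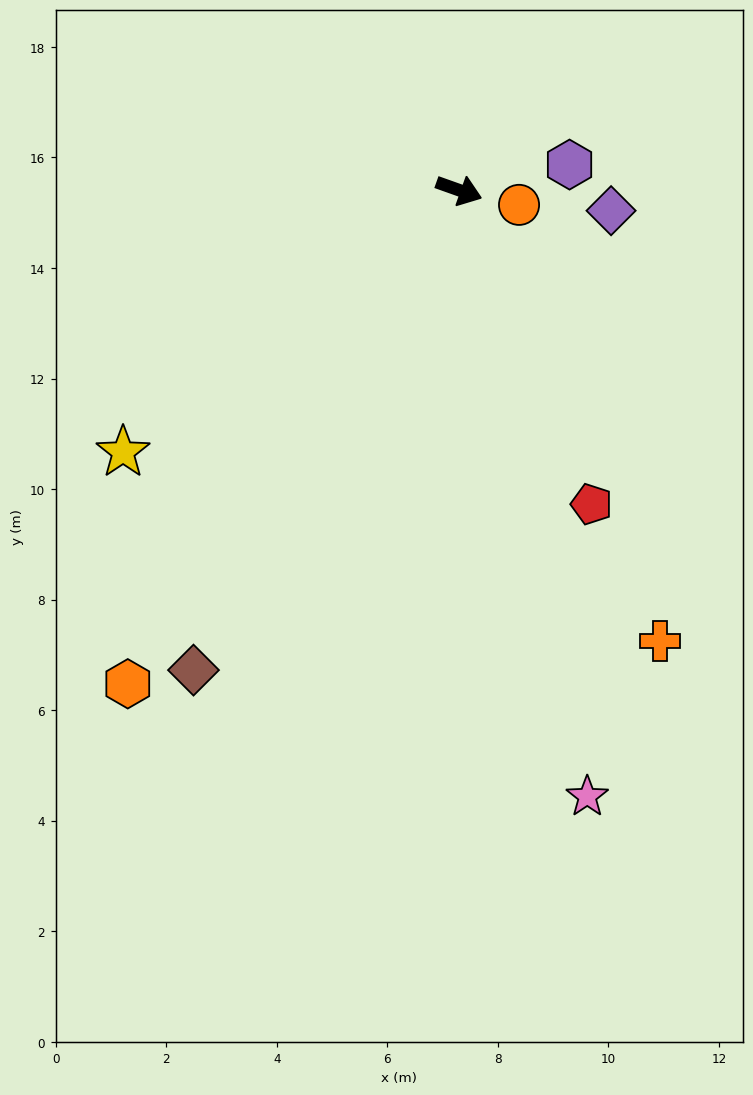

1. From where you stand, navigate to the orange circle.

turn left 6°, forward 1.1 m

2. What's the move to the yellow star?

turn right 122°, forward 7.7 m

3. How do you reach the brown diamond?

turn right 99°, forward 9.9 m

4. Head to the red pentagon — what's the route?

turn right 48°, forward 6.2 m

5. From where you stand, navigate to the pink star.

turn right 58°, forward 11.2 m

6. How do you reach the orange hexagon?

turn right 104°, forward 10.8 m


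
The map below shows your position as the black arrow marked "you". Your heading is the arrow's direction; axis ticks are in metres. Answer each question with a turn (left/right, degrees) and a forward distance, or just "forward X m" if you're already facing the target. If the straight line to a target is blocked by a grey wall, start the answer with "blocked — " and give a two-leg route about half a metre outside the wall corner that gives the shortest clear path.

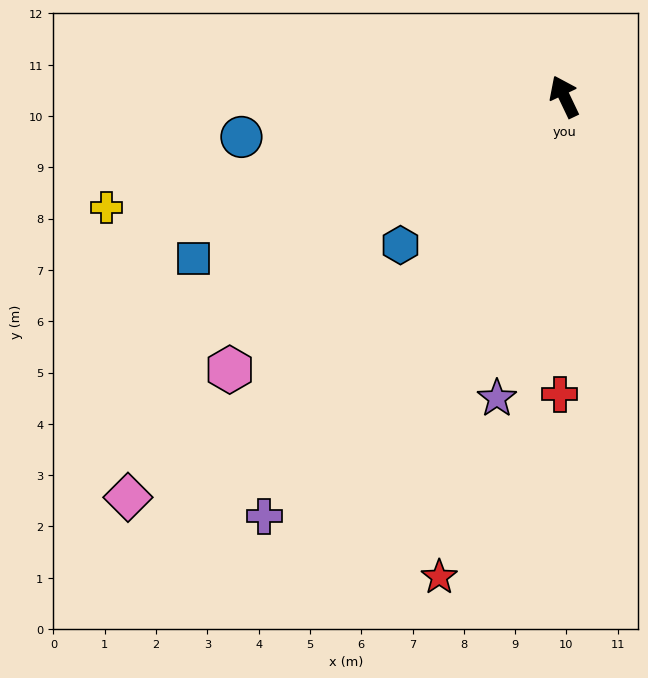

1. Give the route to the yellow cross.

turn left 78°, forward 9.2 m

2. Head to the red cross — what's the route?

turn left 154°, forward 5.8 m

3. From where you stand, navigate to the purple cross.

turn left 119°, forward 10.1 m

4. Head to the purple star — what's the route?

turn left 142°, forward 6.0 m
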